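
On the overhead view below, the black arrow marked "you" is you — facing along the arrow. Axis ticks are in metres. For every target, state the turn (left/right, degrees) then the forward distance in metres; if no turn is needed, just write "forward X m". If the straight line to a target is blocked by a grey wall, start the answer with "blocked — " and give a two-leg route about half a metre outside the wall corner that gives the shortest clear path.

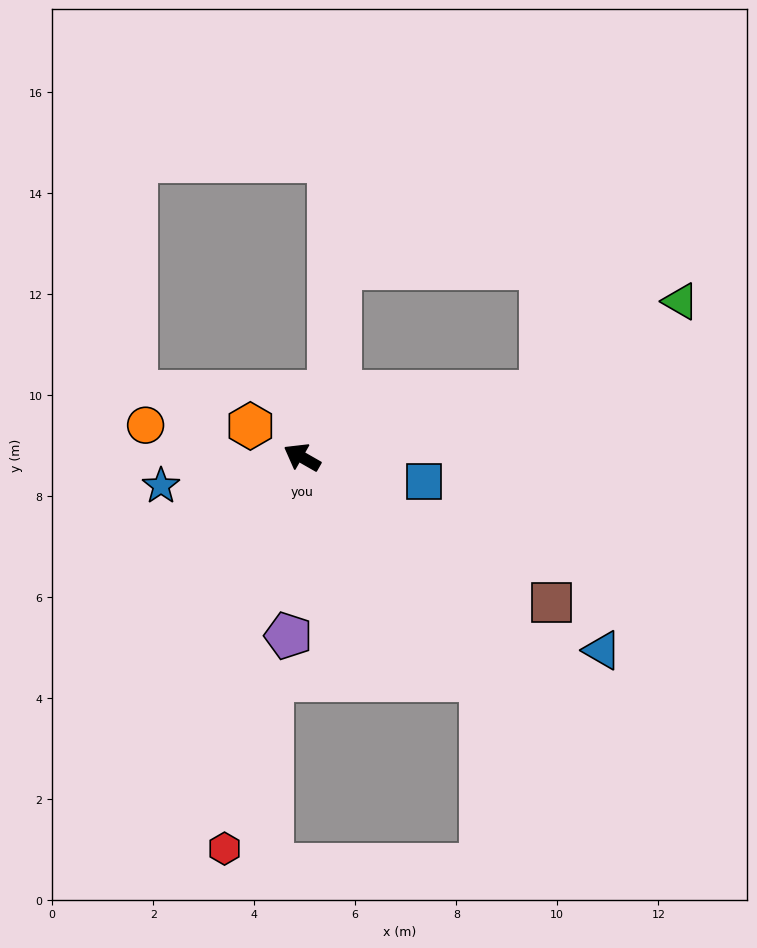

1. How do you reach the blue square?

turn right 161°, forward 2.5 m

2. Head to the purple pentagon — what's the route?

turn left 115°, forward 3.5 m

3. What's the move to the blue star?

turn left 41°, forward 2.8 m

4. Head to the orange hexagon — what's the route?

forward 1.2 m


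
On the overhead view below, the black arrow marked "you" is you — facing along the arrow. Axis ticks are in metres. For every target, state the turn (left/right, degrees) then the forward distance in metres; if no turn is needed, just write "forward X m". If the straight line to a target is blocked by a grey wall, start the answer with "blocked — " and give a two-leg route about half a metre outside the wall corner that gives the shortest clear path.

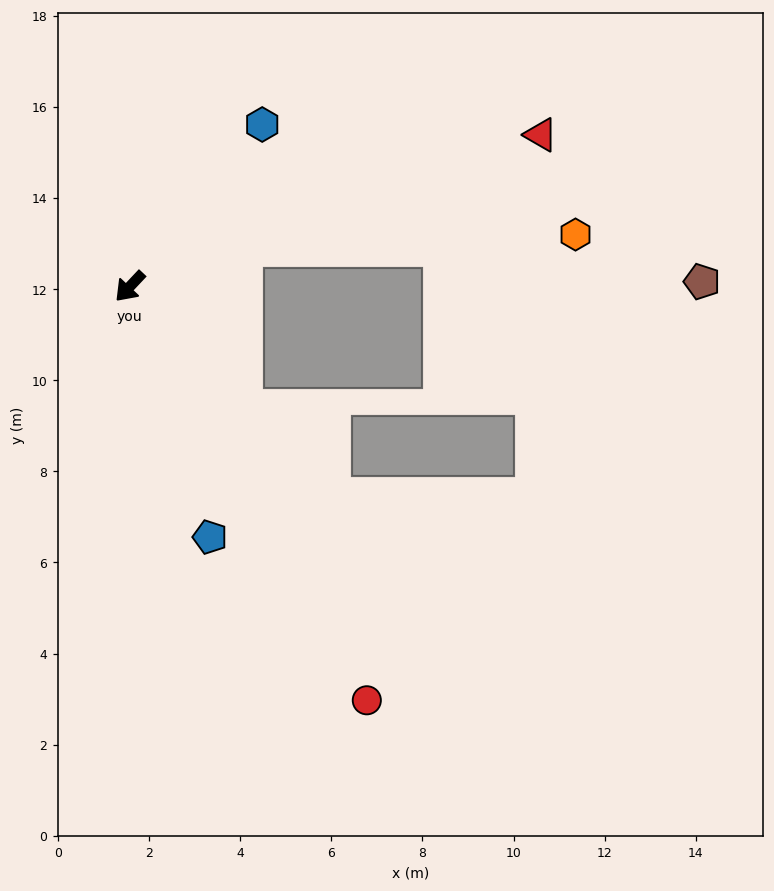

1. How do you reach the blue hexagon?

turn right 176°, forward 4.6 m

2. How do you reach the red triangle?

turn left 154°, forward 9.6 m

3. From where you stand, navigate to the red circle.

turn left 73°, forward 10.5 m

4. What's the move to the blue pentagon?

turn left 61°, forward 5.8 m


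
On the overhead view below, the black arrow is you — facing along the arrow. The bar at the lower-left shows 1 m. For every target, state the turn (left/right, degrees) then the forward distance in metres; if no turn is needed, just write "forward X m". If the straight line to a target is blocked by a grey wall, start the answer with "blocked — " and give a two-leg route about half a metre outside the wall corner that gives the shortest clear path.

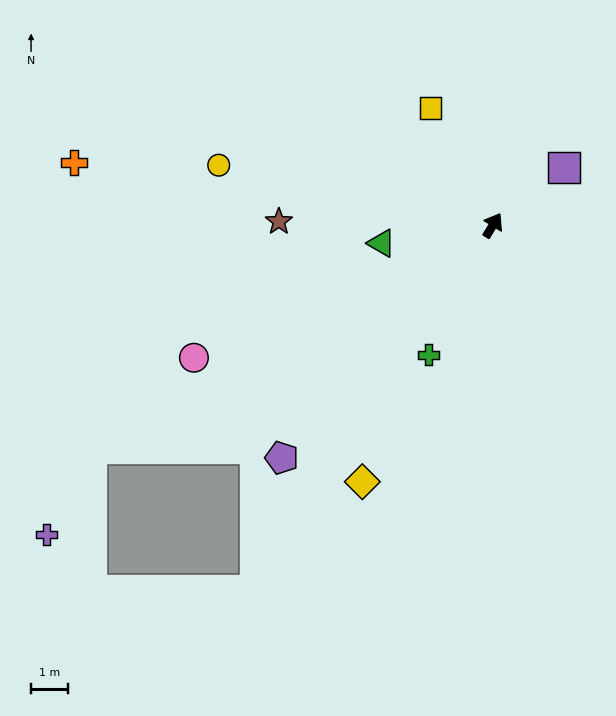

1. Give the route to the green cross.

turn right 175°, forward 3.9 m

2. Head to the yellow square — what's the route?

turn left 59°, forward 3.6 m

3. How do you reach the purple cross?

blocked — turn left 150°, forward 12.4 m, then turn left 34°, forward 2.6 m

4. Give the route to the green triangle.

turn left 131°, forward 3.0 m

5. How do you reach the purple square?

turn right 20°, forward 2.5 m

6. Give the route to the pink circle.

turn left 145°, forward 8.8 m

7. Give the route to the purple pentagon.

turn left 169°, forward 8.5 m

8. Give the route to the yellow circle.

turn left 109°, forward 7.6 m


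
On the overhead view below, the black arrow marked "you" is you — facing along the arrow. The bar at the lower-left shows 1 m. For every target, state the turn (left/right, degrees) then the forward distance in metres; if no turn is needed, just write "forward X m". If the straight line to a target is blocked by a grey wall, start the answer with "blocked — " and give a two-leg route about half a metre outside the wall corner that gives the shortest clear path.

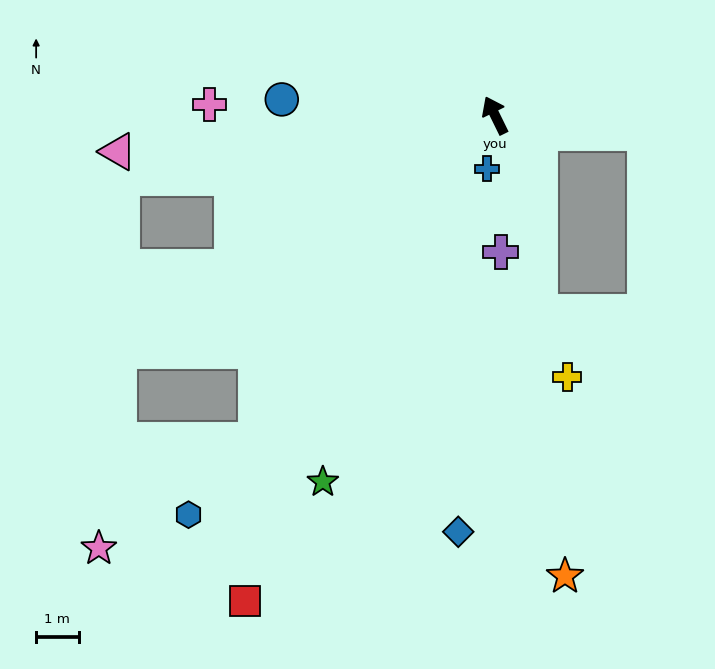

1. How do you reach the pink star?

blocked — turn left 118°, forward 9.5 m, then turn right 20°, forward 4.5 m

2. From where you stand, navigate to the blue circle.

turn left 60°, forward 5.0 m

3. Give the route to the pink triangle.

turn left 69°, forward 8.9 m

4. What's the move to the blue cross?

turn left 145°, forward 1.3 m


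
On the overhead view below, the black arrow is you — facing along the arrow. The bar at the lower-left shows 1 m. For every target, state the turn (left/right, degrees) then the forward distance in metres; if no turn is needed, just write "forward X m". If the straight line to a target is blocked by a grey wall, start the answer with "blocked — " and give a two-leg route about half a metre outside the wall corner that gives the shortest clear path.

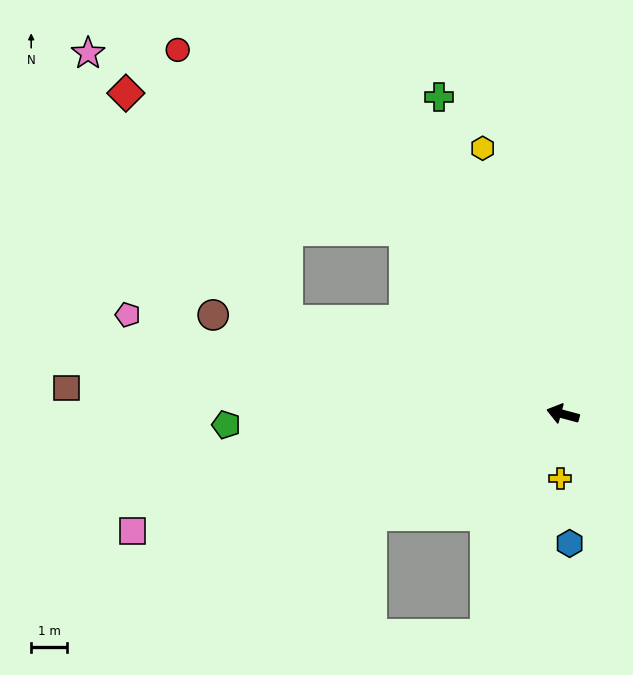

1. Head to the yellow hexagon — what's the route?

turn right 58°, forward 7.7 m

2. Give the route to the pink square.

turn left 30°, forward 12.3 m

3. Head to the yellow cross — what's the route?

turn left 103°, forward 1.8 m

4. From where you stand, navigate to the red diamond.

blocked — turn right 34°, forward 6.7 m, then turn left 23°, forward 8.6 m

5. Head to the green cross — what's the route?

turn right 54°, forward 9.4 m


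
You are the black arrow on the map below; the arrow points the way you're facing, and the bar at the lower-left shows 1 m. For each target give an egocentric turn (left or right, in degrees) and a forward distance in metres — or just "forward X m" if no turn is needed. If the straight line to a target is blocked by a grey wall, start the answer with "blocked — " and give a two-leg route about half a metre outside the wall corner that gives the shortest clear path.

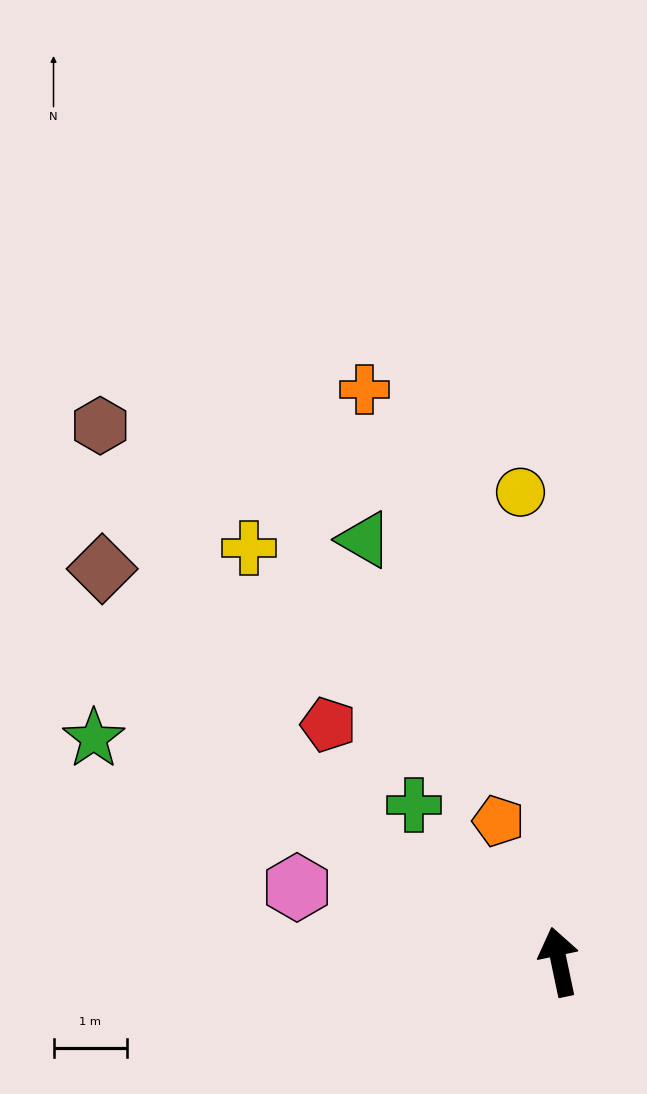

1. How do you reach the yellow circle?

turn right 7°, forward 6.4 m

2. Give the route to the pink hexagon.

turn left 62°, forward 3.7 m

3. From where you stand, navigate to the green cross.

turn left 31°, forward 2.9 m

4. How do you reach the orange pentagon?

turn left 11°, forward 2.1 m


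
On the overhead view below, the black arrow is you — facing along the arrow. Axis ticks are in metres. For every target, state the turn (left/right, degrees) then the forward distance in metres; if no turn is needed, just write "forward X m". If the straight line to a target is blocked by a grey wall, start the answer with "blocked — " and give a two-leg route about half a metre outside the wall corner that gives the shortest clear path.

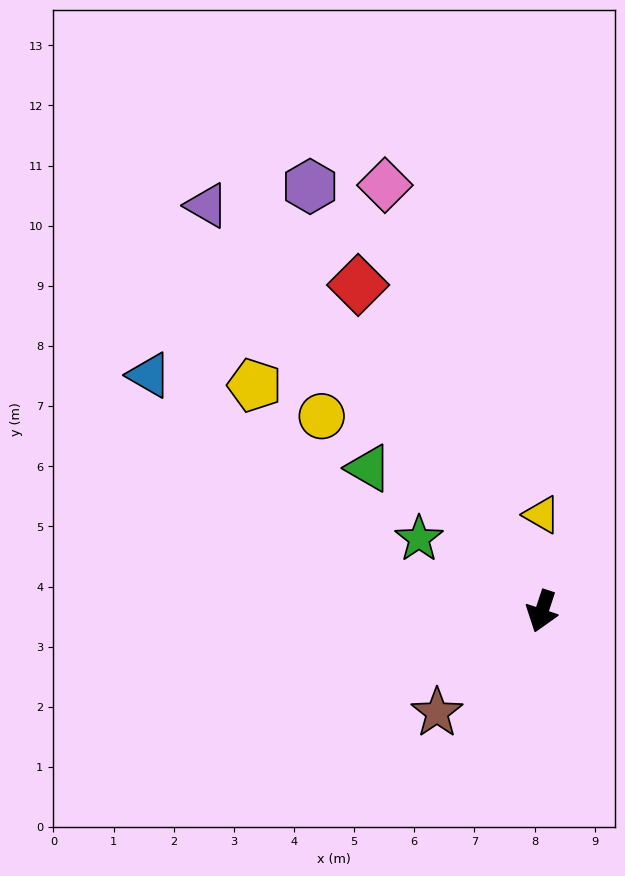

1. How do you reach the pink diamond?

turn right 142°, forward 7.5 m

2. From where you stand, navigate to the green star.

turn right 102°, forward 2.4 m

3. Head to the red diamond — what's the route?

turn right 132°, forward 6.2 m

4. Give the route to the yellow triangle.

turn right 162°, forward 1.6 m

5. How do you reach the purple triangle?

turn right 122°, forward 8.7 m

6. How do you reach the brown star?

turn right 28°, forward 2.4 m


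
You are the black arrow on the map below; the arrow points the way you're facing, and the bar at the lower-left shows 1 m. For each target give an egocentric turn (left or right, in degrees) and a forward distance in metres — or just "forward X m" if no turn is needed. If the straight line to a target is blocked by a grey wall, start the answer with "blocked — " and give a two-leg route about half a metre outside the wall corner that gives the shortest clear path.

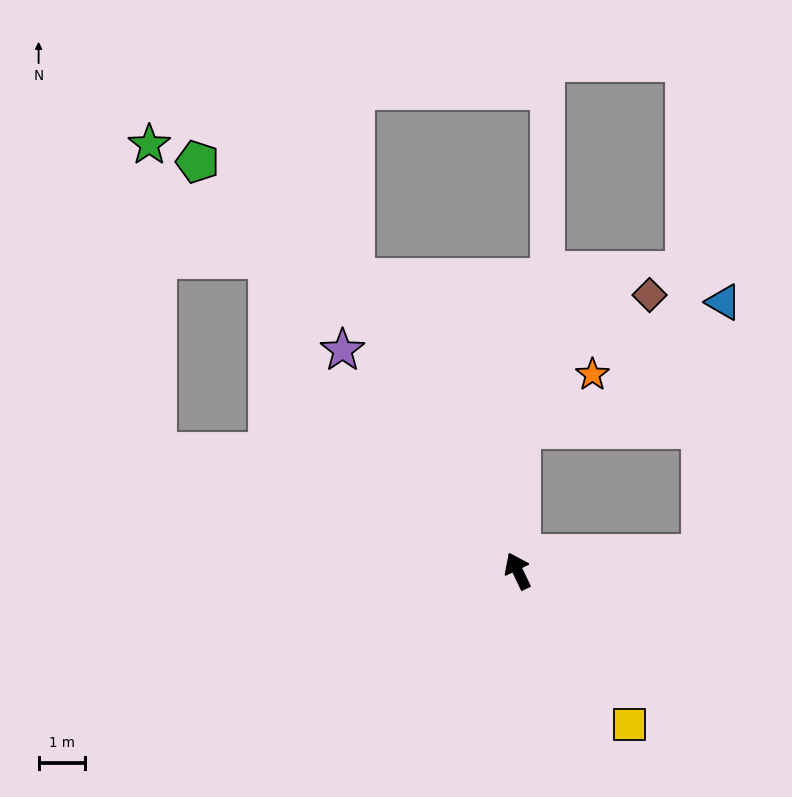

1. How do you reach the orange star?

blocked — turn right 27°, forward 3.1 m, then turn right 51°, forward 1.9 m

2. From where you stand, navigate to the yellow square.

turn right 169°, forward 4.1 m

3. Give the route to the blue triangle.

blocked — turn right 110°, forward 4.0 m, then turn left 79°, forward 5.5 m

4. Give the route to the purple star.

turn left 13°, forward 6.1 m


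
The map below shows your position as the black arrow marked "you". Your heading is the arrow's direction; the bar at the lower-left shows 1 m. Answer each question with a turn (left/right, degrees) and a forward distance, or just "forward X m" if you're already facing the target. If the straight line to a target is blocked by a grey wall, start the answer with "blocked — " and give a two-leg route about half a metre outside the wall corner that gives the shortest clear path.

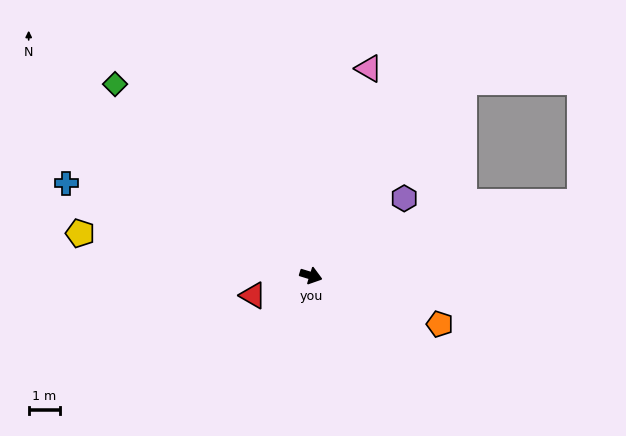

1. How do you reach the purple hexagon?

turn left 57°, forward 3.9 m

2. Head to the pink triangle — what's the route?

turn left 92°, forward 7.0 m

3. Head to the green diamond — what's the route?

turn left 153°, forward 8.9 m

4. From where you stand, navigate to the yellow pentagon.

turn right 173°, forward 7.6 m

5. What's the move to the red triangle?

turn right 144°, forward 2.0 m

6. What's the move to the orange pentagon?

turn right 3°, forward 4.5 m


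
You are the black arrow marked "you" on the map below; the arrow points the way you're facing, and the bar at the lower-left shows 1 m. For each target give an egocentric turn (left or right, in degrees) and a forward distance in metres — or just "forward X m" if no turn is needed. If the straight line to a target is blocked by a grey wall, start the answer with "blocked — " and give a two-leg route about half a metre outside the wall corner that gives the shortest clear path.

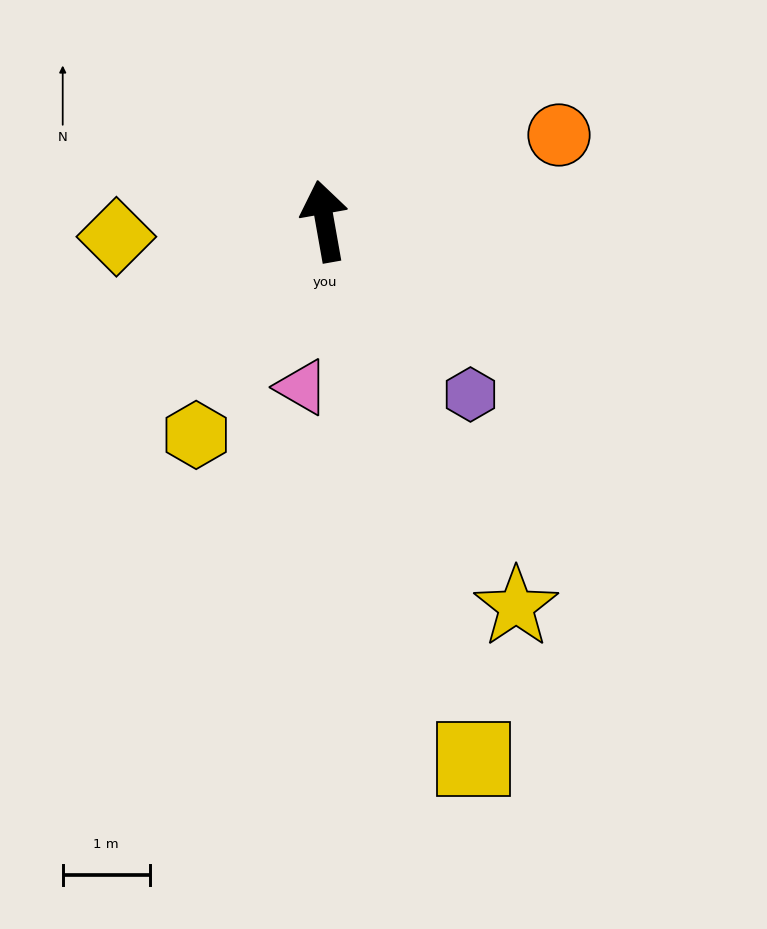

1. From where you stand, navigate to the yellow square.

turn right 175°, forward 6.4 m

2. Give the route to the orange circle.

turn right 80°, forward 2.9 m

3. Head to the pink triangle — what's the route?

turn left 162°, forward 1.9 m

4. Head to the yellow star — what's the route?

turn right 164°, forward 5.0 m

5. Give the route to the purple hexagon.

turn right 150°, forward 2.6 m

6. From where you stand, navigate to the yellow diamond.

turn left 84°, forward 2.4 m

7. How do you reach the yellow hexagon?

turn left 139°, forward 2.9 m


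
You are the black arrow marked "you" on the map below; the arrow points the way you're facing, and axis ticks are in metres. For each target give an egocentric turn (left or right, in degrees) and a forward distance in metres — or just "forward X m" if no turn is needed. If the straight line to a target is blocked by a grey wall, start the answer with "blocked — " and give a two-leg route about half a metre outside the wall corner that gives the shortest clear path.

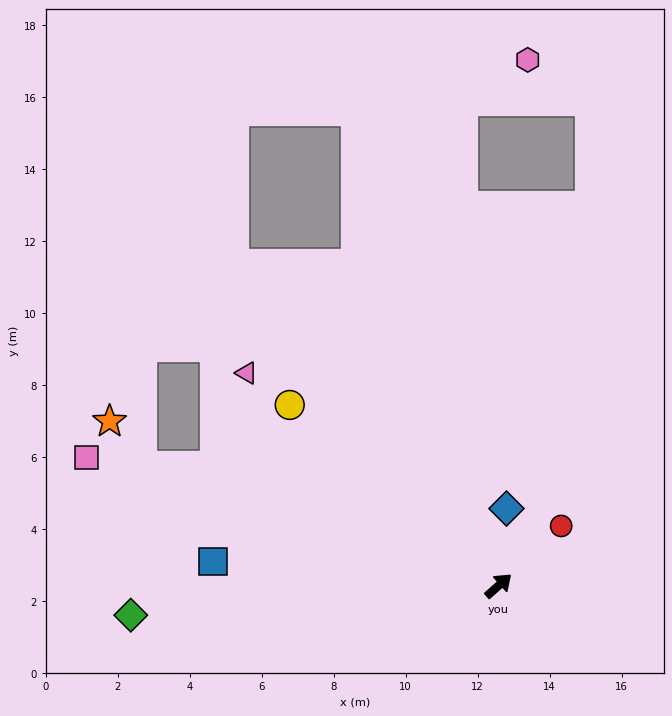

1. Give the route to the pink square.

turn left 121°, forward 12.0 m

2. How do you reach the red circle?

forward 2.4 m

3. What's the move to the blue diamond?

turn left 42°, forward 2.2 m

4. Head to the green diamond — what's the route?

turn left 143°, forward 10.3 m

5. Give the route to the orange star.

blocked — turn left 120°, forward 10.4 m, then turn right 36°, forward 1.5 m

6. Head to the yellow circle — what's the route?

turn left 97°, forward 7.7 m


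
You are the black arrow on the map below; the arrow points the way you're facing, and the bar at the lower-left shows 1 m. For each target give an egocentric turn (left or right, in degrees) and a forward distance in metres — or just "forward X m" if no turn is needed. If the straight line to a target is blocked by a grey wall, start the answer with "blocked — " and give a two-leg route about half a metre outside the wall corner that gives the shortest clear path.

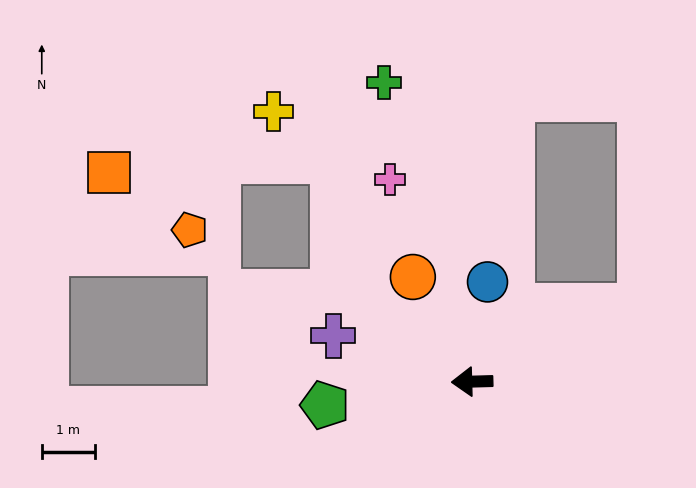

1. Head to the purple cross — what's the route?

turn right 20°, forward 2.8 m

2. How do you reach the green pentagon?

turn left 8°, forward 2.8 m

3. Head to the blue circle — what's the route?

turn right 100°, forward 1.9 m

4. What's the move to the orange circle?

turn right 62°, forward 2.3 m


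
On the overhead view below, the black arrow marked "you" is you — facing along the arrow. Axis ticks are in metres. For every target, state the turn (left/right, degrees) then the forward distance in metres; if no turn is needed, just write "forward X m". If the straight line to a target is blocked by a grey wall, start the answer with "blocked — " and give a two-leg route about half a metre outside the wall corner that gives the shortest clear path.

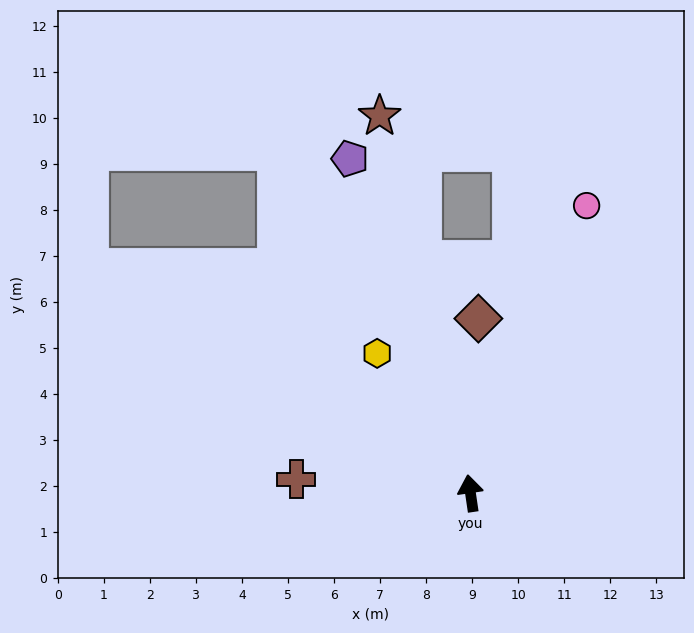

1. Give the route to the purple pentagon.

turn left 11°, forward 7.7 m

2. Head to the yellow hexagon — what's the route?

turn left 25°, forward 3.7 m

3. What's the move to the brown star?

turn left 5°, forward 8.4 m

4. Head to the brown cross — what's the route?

turn left 77°, forward 3.8 m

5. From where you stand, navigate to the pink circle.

turn right 30°, forward 6.7 m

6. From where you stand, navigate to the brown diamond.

turn right 11°, forward 3.8 m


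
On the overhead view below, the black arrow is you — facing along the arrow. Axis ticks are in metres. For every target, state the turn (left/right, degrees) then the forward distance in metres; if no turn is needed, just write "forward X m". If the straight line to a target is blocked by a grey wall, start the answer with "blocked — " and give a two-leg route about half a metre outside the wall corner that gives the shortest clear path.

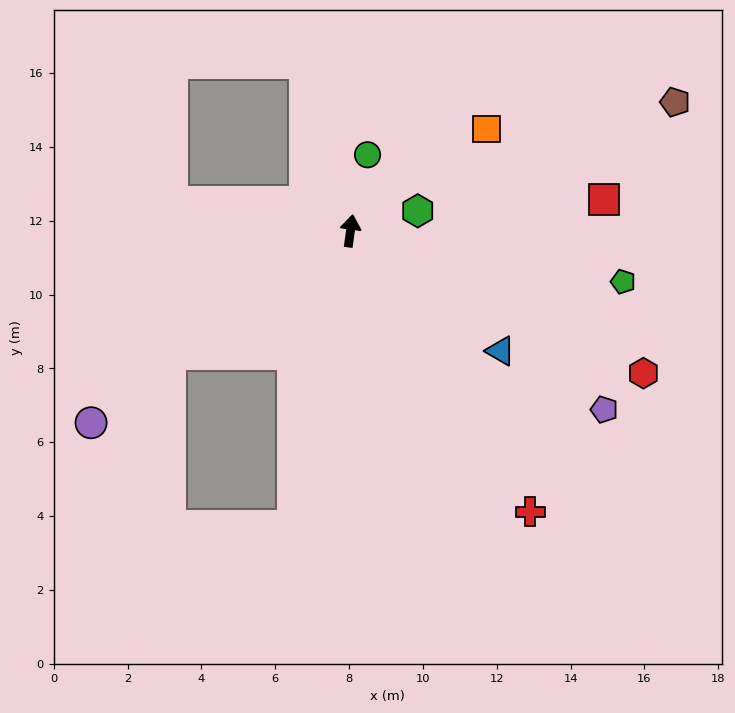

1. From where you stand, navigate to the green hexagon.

turn right 66°, forward 1.9 m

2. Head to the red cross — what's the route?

turn right 140°, forward 9.0 m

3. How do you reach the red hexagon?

turn right 108°, forward 8.8 m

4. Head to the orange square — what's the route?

turn right 45°, forward 4.6 m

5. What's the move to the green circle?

turn right 5°, forward 2.1 m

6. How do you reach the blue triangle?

turn right 121°, forward 5.2 m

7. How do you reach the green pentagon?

turn right 93°, forward 7.5 m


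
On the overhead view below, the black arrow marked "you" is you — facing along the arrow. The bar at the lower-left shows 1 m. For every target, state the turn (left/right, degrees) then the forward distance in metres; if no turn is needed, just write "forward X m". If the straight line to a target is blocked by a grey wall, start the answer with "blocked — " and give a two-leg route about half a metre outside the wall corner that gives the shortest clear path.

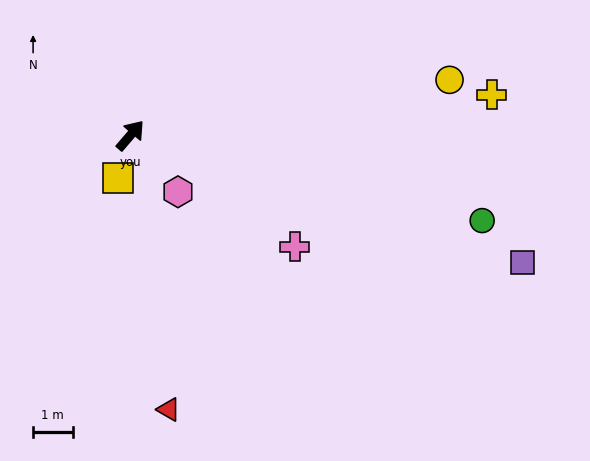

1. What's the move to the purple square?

turn right 67°, forward 10.4 m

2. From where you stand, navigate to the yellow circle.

turn right 40°, forward 8.2 m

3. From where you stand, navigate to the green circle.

turn right 63°, forward 9.1 m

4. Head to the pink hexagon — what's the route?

turn right 99°, forward 1.9 m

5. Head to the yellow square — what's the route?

turn right 156°, forward 1.1 m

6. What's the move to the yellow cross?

turn right 43°, forward 9.2 m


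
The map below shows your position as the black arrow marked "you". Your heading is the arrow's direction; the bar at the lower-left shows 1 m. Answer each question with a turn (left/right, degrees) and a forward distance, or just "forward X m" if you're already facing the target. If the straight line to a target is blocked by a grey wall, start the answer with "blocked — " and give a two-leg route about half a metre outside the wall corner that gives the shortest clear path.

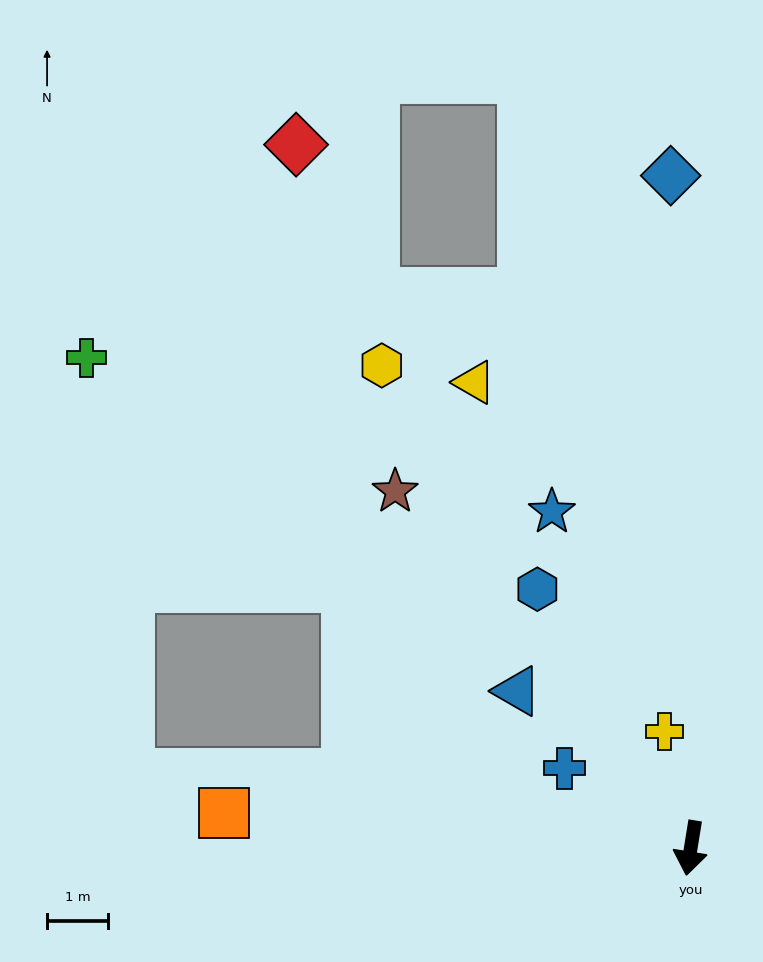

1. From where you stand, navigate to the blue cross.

turn right 113°, forward 2.5 m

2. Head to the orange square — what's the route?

turn right 85°, forward 7.7 m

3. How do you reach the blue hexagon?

turn right 140°, forward 4.9 m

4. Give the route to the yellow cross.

turn right 158°, forward 2.0 m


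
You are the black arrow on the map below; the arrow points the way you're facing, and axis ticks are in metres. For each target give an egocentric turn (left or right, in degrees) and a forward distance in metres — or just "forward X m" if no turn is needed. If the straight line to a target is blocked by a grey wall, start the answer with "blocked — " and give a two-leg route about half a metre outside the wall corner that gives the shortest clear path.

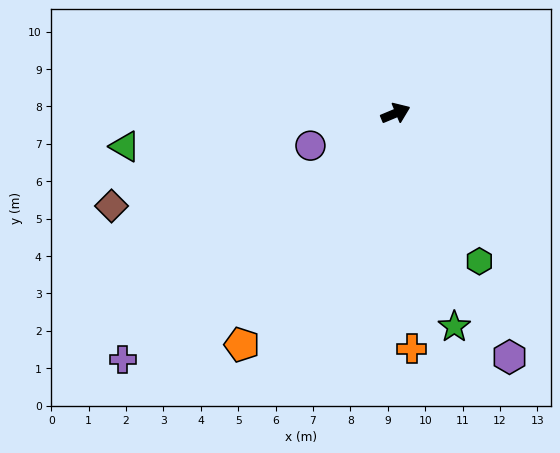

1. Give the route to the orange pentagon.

turn right 146°, forward 7.4 m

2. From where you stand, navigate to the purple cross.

turn right 161°, forward 9.8 m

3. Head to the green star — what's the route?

turn right 97°, forward 5.9 m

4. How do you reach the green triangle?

turn left 164°, forward 7.3 m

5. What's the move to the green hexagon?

turn right 83°, forward 4.5 m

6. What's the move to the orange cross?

turn right 109°, forward 6.3 m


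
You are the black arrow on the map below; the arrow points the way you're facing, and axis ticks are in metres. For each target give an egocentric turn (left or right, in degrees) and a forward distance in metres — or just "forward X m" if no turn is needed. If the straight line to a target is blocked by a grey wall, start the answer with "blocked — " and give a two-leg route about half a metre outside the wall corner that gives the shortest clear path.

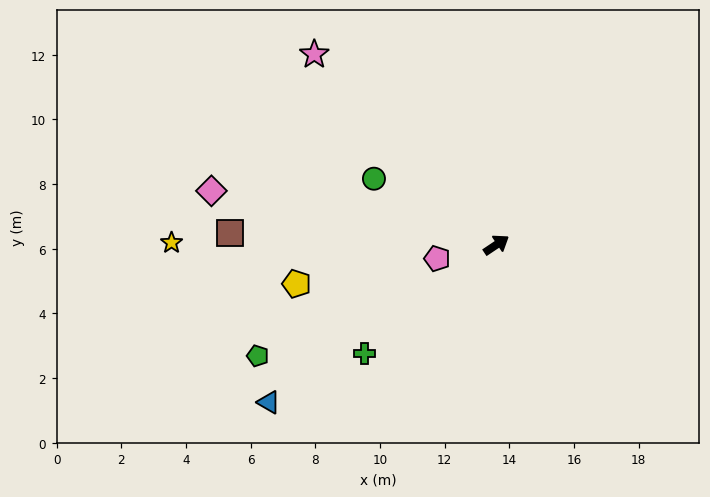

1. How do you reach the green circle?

turn left 118°, forward 4.3 m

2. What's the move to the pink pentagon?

turn left 159°, forward 1.9 m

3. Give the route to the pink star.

turn left 100°, forward 8.1 m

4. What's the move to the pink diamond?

turn left 135°, forward 9.0 m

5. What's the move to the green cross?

turn right 174°, forward 5.3 m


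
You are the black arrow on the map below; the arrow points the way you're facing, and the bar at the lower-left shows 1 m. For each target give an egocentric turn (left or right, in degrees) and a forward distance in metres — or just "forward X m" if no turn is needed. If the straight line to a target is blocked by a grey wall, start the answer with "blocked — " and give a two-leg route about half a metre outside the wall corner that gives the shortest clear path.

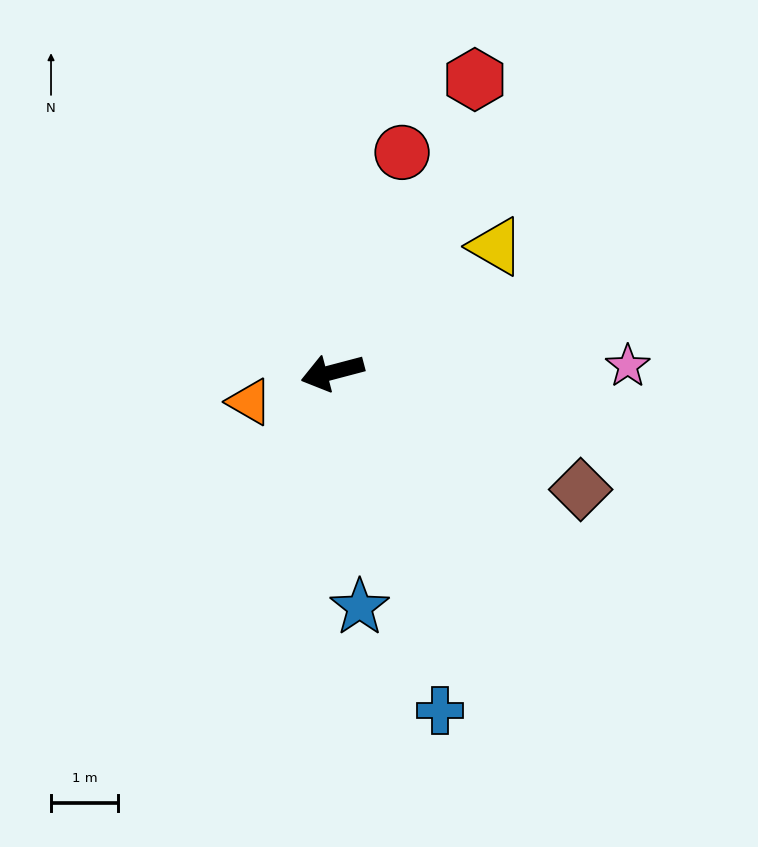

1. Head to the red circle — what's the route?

turn right 122°, forward 3.4 m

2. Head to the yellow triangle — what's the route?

turn right 157°, forward 3.1 m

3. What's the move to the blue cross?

turn left 93°, forward 5.3 m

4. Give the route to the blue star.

turn left 82°, forward 3.5 m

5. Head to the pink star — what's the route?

turn left 166°, forward 4.4 m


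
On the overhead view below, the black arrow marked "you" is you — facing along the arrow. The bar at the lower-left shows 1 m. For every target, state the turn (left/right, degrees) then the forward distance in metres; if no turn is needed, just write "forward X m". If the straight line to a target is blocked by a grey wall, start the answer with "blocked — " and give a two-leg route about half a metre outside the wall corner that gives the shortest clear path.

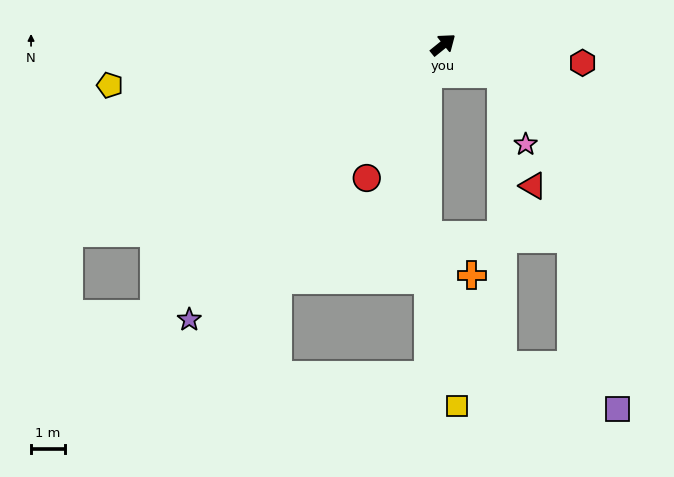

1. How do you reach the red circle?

turn right 159°, forward 4.5 m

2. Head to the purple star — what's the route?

turn right 172°, forward 10.9 m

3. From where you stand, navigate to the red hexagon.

turn right 46°, forward 4.1 m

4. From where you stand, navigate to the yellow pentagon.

turn left 148°, forward 9.8 m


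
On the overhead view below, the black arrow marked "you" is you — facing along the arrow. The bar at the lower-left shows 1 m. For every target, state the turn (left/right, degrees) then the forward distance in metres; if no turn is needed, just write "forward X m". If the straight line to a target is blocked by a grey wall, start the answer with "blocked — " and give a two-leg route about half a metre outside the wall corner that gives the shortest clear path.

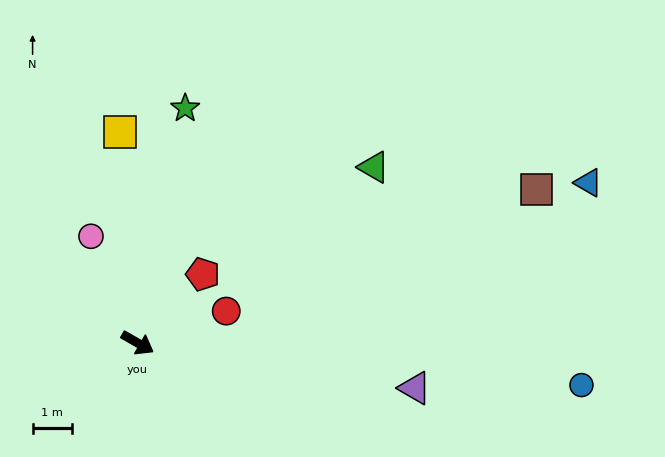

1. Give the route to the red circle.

turn left 50°, forward 2.4 m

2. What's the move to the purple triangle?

turn left 21°, forward 7.2 m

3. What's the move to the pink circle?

turn left 143°, forward 3.0 m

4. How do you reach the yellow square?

turn left 125°, forward 5.4 m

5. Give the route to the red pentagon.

turn left 76°, forward 2.4 m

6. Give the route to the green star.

turn left 108°, forward 6.1 m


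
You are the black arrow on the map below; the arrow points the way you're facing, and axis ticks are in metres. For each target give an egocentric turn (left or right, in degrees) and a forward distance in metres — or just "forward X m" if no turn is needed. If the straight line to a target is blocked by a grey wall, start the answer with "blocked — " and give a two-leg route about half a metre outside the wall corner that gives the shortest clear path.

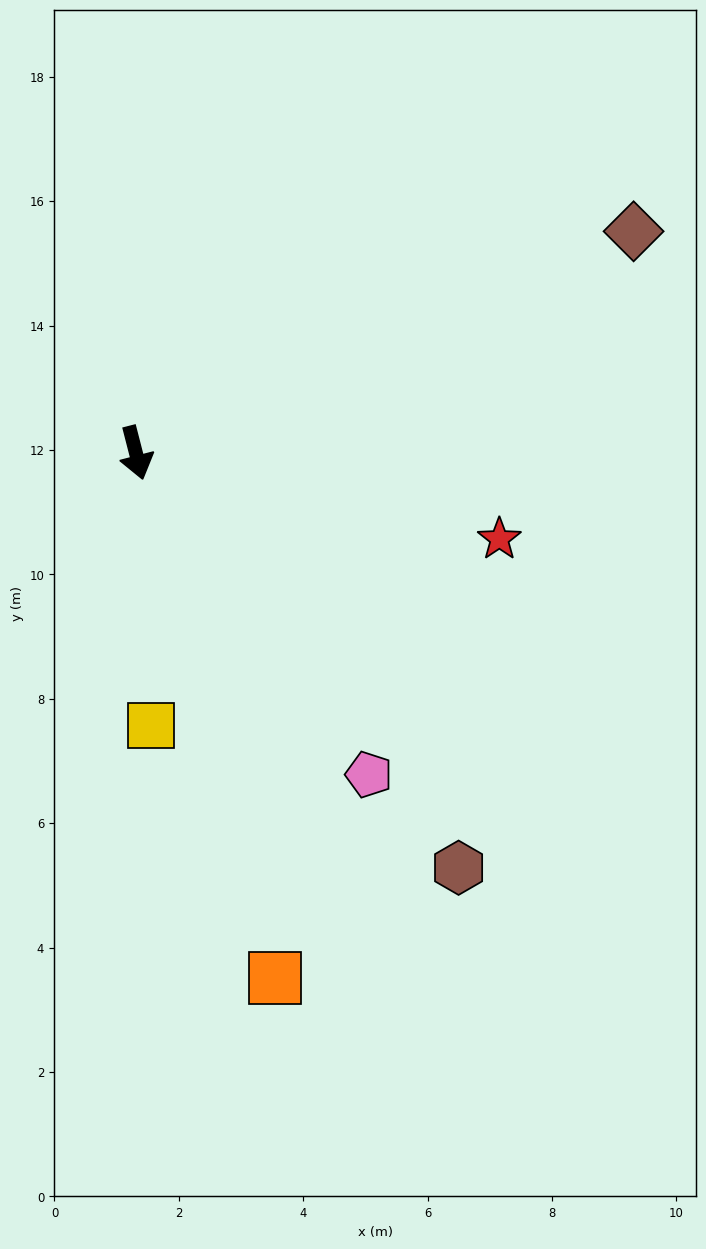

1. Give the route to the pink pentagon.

turn left 22°, forward 6.4 m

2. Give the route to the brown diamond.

turn left 100°, forward 8.8 m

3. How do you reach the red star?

turn left 62°, forward 6.0 m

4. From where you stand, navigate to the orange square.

forward 8.7 m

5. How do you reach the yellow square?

turn right 11°, forward 4.4 m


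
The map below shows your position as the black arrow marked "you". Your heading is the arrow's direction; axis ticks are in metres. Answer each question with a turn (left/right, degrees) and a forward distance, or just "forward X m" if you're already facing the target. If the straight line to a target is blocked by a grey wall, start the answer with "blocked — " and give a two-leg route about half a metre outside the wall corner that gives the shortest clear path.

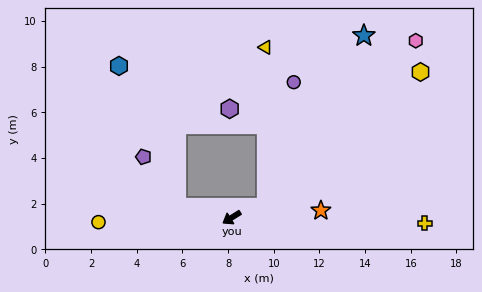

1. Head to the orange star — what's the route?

turn left 153°, forward 3.9 m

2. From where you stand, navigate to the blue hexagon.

blocked — turn right 43°, forward 2.5 m, then turn right 57°, forward 6.7 m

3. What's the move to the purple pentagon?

blocked — turn right 43°, forward 2.5 m, then turn right 46°, forward 2.6 m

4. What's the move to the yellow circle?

turn right 30°, forward 5.8 m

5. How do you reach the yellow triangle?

blocked — turn left 165°, forward 1.6 m, then turn left 73°, forward 7.0 m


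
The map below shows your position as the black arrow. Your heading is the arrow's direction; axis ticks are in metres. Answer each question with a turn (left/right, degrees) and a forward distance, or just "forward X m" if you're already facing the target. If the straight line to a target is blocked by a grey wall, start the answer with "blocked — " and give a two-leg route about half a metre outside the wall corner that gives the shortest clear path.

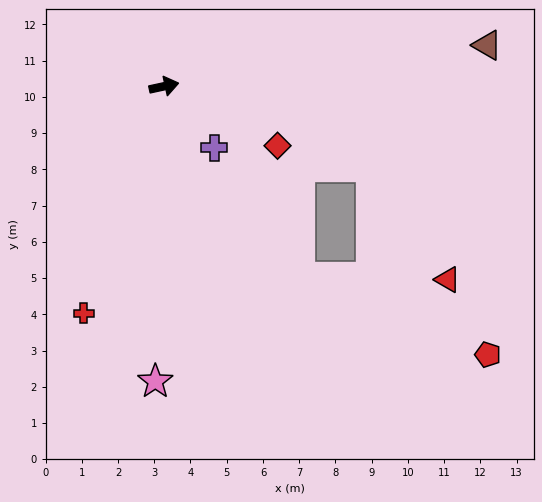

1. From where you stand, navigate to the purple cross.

turn right 63°, forward 2.2 m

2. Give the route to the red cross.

turn right 122°, forward 6.6 m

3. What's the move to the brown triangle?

turn right 5°, forward 9.0 m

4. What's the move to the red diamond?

turn right 40°, forward 3.5 m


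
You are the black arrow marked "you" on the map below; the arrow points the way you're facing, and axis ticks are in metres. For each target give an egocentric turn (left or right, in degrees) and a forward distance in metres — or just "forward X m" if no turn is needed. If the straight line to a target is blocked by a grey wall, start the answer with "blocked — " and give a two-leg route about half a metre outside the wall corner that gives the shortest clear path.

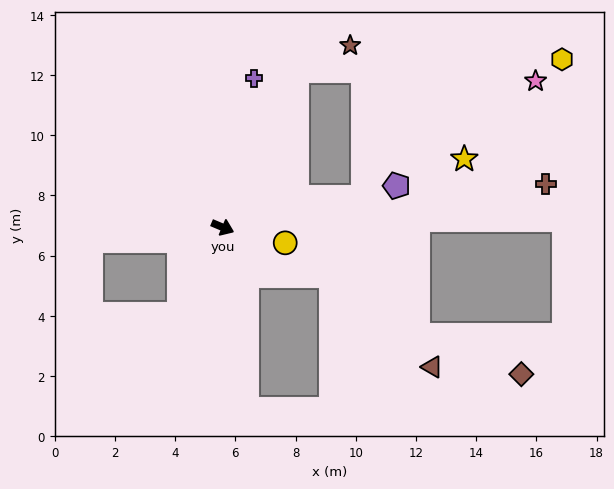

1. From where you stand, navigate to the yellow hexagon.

blocked — turn left 88°, forward 5.7 m, then turn right 63°, forward 8.8 m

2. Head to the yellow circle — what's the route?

turn left 9°, forward 2.1 m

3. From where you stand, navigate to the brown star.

blocked — turn left 88°, forward 5.7 m, then turn right 40°, forward 2.0 m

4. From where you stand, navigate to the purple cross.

turn left 101°, forward 5.1 m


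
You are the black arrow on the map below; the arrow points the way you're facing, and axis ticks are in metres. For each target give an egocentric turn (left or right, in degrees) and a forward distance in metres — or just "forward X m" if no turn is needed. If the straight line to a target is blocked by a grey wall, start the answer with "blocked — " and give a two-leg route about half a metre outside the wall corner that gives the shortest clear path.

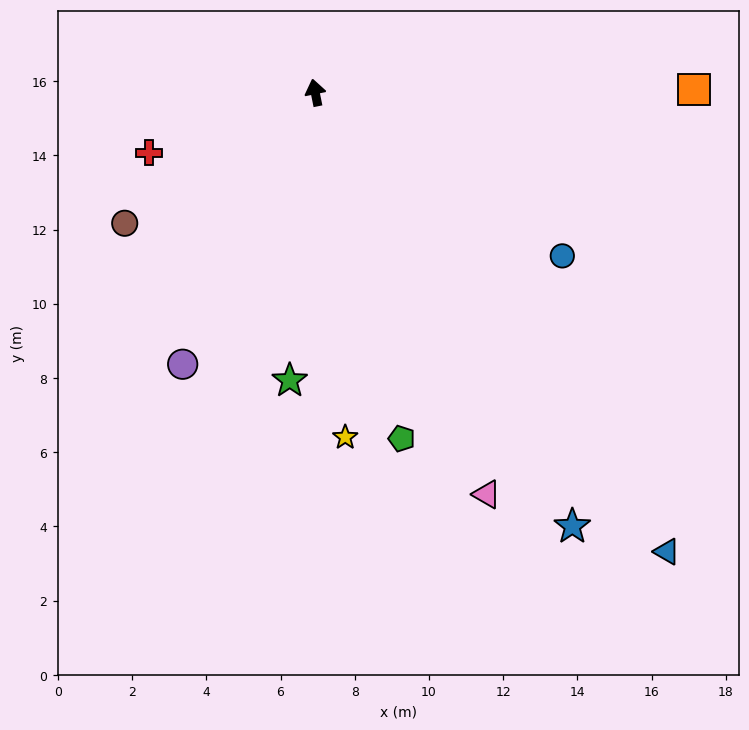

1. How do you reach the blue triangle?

turn right 154°, forward 15.6 m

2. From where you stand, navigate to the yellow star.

turn left 174°, forward 9.3 m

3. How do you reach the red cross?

turn left 99°, forward 4.8 m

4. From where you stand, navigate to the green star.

turn left 164°, forward 7.8 m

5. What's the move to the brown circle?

turn left 113°, forward 6.2 m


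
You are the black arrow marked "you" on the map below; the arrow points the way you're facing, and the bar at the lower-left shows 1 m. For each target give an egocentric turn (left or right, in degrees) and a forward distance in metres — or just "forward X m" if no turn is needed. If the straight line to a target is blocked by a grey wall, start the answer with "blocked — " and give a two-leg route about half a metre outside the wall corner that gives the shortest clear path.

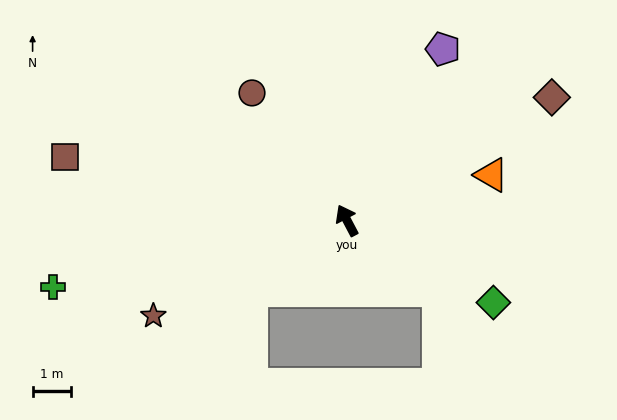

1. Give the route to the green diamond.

turn right 147°, forward 4.4 m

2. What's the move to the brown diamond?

turn right 87°, forward 6.3 m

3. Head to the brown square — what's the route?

turn left 49°, forward 7.6 m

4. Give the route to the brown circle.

turn left 9°, forward 4.2 m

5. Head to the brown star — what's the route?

turn left 88°, forward 5.7 m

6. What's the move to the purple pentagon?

turn right 57°, forward 5.1 m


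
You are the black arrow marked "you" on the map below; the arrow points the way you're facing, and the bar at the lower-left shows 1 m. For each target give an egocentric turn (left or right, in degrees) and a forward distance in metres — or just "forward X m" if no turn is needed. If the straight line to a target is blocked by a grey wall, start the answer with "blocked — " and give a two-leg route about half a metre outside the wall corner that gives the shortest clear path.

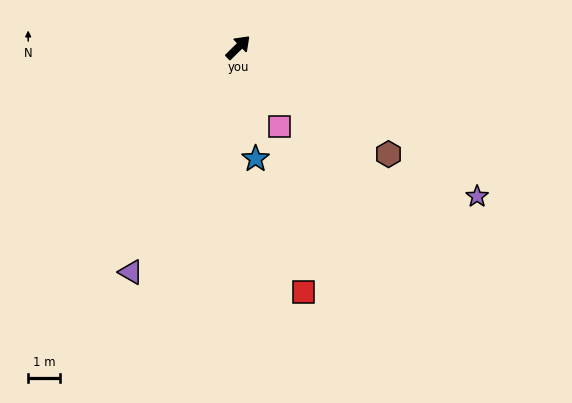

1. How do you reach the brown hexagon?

turn right 80°, forward 5.9 m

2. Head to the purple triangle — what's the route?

turn right 160°, forward 7.9 m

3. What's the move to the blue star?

turn right 126°, forward 3.6 m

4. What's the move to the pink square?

turn right 107°, forward 2.8 m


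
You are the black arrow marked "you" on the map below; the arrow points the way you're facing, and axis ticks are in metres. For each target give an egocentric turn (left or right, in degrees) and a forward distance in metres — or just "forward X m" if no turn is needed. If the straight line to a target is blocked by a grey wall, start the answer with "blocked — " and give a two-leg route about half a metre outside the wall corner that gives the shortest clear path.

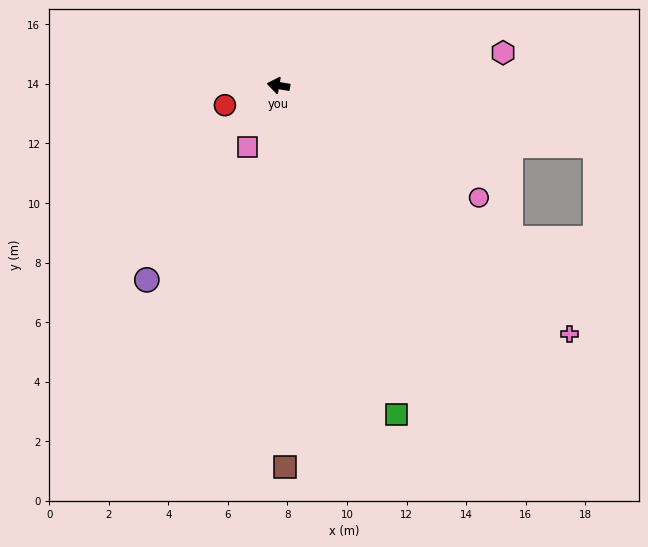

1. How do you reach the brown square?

turn left 101°, forward 12.8 m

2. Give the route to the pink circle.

turn left 160°, forward 7.7 m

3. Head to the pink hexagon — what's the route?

turn right 162°, forward 7.6 m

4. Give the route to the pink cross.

turn left 149°, forward 12.8 m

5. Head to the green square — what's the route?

turn left 119°, forward 11.7 m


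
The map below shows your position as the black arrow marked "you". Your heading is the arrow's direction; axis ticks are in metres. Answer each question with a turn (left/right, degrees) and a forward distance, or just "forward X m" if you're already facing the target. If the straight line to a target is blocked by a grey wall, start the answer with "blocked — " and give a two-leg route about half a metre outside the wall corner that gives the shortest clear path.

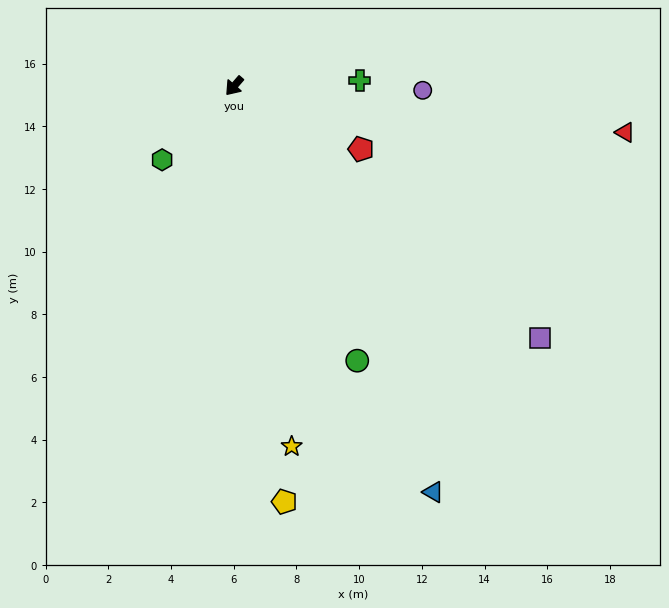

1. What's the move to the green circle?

turn left 65°, forward 9.6 m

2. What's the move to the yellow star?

turn left 50°, forward 11.6 m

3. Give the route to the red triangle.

turn left 124°, forward 12.6 m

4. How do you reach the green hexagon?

turn right 3°, forward 3.3 m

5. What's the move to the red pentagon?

turn left 104°, forward 4.5 m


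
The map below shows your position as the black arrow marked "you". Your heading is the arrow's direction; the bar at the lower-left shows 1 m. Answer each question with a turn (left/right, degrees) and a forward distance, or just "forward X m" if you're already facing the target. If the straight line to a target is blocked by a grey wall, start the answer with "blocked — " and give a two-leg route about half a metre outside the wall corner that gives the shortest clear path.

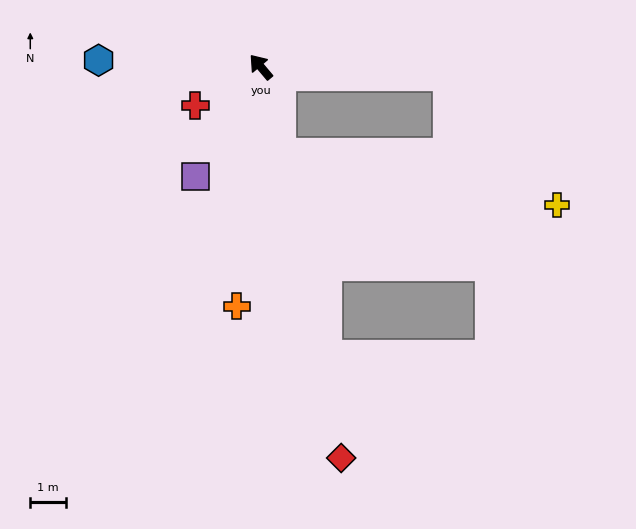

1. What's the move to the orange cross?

turn left 134°, forward 6.8 m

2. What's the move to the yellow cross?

blocked — turn right 133°, forward 5.3 m, then turn right 47°, forward 4.8 m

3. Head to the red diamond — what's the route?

turn left 152°, forward 11.3 m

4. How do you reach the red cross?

turn left 81°, forward 2.2 m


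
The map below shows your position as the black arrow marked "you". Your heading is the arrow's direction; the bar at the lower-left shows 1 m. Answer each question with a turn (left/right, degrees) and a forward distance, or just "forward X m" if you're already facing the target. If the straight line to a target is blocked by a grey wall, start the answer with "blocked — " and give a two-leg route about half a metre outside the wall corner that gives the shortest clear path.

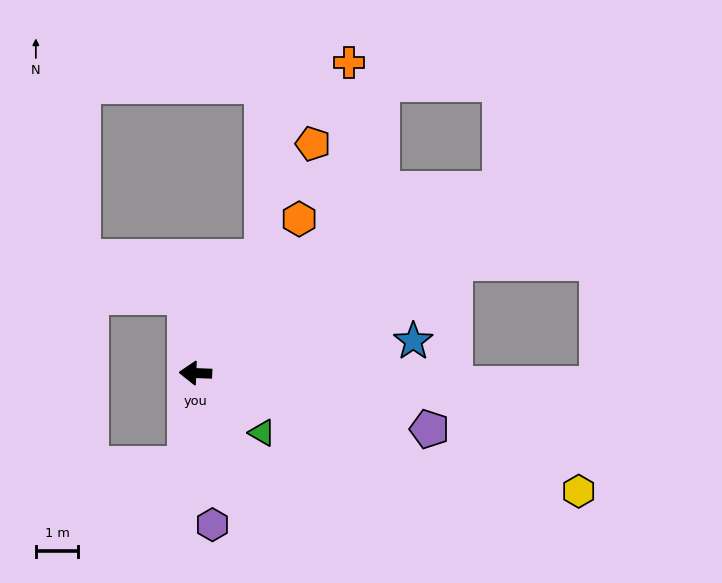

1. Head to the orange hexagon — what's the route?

turn right 122°, forward 4.4 m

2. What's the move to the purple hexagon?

turn left 99°, forward 3.6 m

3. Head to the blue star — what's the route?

turn right 169°, forward 5.2 m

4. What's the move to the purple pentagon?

turn left 169°, forward 5.7 m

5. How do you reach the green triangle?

turn left 140°, forward 2.1 m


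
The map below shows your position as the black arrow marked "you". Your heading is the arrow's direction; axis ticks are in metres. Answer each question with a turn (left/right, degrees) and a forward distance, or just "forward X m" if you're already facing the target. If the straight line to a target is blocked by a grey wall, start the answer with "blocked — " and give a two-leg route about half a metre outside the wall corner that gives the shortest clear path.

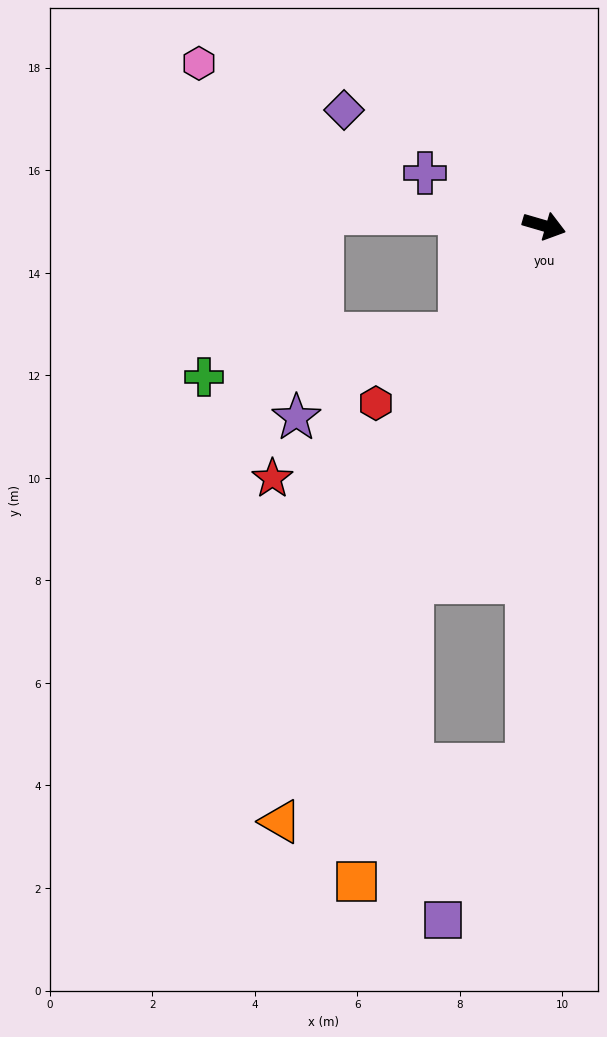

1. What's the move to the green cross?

blocked — turn right 112°, forward 2.7 m, then turn right 42°, forward 5.1 m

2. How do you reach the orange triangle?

turn right 98°, forward 12.7 m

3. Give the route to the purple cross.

turn left 172°, forward 2.5 m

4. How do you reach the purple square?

blocked — turn right 76°, forward 10.5 m, then turn right 26°, forward 3.4 m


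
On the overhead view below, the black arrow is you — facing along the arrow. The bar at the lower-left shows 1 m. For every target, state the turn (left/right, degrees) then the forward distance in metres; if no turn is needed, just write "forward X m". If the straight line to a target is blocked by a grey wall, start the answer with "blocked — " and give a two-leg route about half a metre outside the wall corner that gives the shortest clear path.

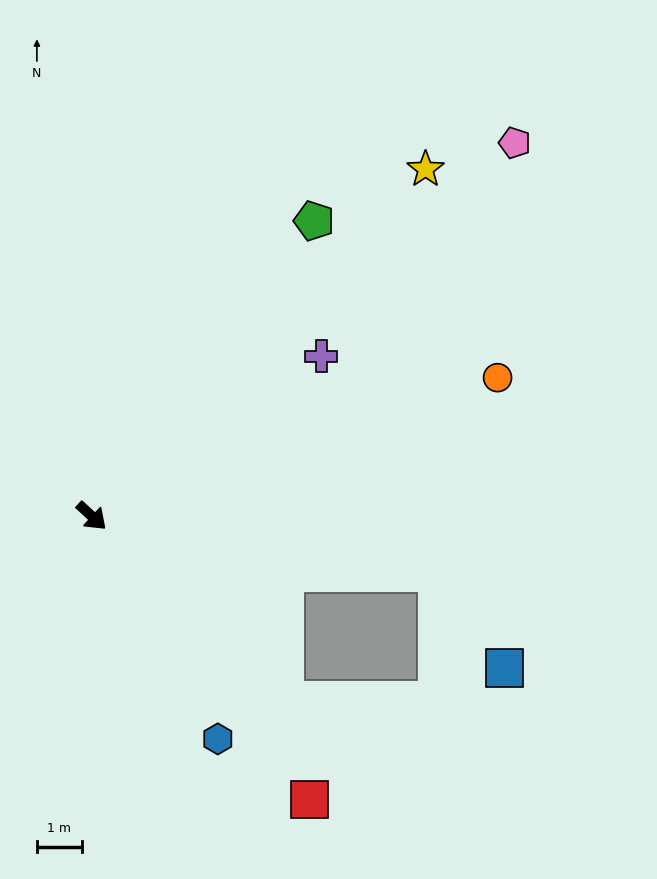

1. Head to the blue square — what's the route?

blocked — turn left 33°, forward 7.8 m, then turn right 45°, forward 2.6 m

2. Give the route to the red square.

turn right 10°, forward 8.0 m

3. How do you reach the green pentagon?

turn left 96°, forward 8.3 m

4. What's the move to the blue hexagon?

turn right 18°, forward 5.7 m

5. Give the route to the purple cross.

turn left 78°, forward 6.3 m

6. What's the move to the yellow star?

turn left 89°, forward 10.8 m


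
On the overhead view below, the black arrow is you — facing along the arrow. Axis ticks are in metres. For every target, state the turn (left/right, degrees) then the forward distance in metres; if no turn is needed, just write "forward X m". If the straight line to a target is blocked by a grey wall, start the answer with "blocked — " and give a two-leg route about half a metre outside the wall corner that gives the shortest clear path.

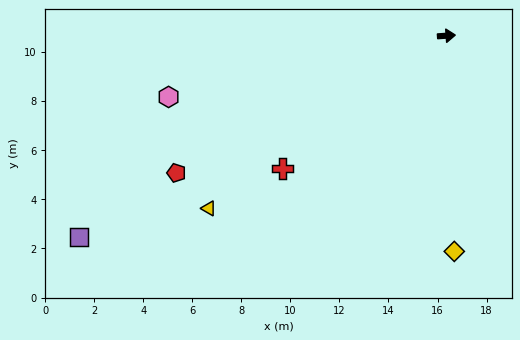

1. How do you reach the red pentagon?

turn right 157°, forward 12.3 m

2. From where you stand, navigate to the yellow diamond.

turn right 92°, forward 8.8 m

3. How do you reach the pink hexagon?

turn right 172°, forward 11.6 m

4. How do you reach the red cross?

turn right 145°, forward 8.6 m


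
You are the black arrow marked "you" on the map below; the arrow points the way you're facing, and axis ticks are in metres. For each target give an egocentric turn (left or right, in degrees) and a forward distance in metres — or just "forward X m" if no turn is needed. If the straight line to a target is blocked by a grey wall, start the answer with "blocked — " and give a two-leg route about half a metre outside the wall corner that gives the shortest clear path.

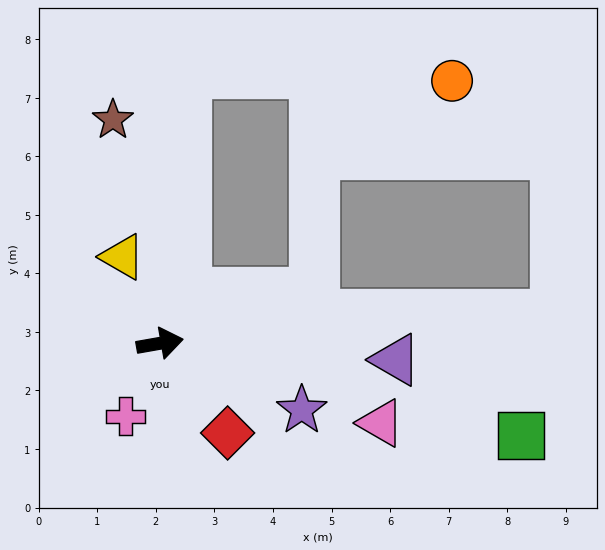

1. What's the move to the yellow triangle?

turn left 103°, forward 1.6 m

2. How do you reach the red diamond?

turn right 63°, forward 1.9 m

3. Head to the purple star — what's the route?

turn right 35°, forward 2.7 m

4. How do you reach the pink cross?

turn right 125°, forward 1.4 m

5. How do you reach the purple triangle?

turn right 14°, forward 4.0 m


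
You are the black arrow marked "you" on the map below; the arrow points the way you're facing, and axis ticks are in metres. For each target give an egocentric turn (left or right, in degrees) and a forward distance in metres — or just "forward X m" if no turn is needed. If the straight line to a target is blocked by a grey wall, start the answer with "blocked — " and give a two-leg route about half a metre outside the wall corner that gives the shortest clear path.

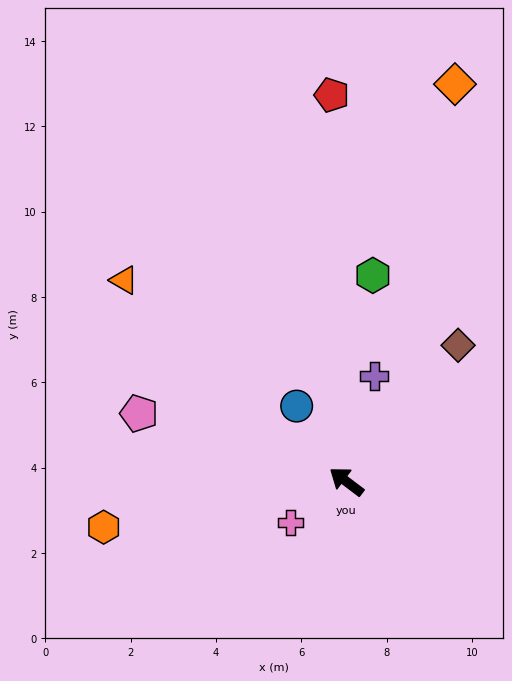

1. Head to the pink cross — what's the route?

turn left 73°, forward 1.6 m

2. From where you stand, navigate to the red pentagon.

turn right 51°, forward 9.1 m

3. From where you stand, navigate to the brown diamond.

turn right 92°, forward 4.1 m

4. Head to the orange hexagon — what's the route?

turn left 48°, forward 5.8 m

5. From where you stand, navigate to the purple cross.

turn right 68°, forward 2.6 m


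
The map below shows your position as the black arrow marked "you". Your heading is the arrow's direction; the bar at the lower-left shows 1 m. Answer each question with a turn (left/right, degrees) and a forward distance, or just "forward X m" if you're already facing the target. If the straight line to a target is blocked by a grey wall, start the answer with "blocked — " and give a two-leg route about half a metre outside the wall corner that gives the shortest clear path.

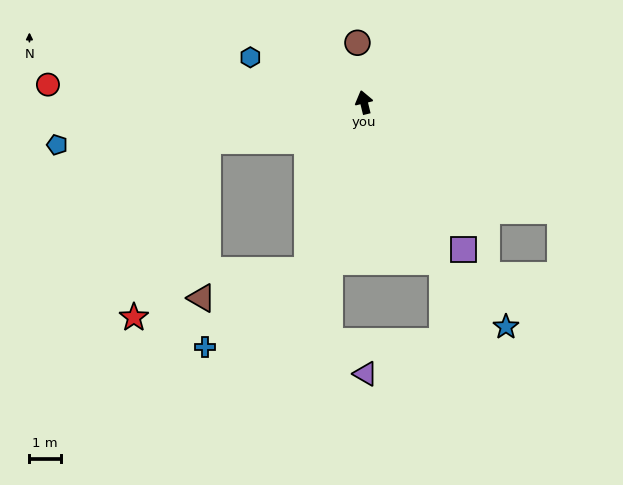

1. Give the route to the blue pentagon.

turn left 84°, forward 9.9 m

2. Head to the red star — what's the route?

blocked — turn left 90°, forward 5.1 m, then turn left 54°, forward 6.1 m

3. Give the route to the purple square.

turn right 160°, forward 5.7 m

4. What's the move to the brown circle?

turn right 7°, forward 1.9 m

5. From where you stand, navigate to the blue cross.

blocked — turn left 148°, forward 5.7 m, then turn right 35°, forward 4.1 m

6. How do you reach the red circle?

turn left 73°, forward 10.1 m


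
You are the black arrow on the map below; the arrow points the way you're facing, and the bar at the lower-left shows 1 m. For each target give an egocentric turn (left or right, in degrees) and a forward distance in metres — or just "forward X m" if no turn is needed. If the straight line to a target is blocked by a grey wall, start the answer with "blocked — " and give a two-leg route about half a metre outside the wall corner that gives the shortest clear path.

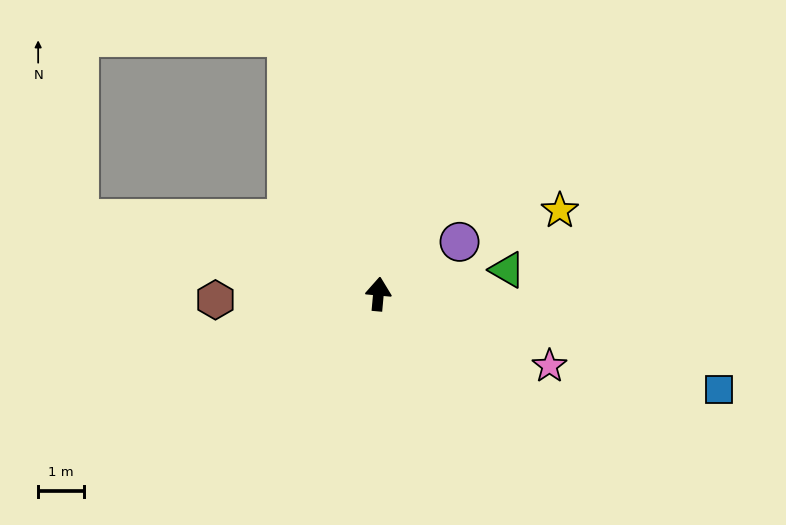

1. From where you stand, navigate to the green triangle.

turn right 74°, forward 2.9 m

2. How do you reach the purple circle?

turn right 52°, forward 2.1 m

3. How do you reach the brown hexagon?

turn left 97°, forward 3.6 m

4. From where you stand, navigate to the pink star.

turn right 108°, forward 4.0 m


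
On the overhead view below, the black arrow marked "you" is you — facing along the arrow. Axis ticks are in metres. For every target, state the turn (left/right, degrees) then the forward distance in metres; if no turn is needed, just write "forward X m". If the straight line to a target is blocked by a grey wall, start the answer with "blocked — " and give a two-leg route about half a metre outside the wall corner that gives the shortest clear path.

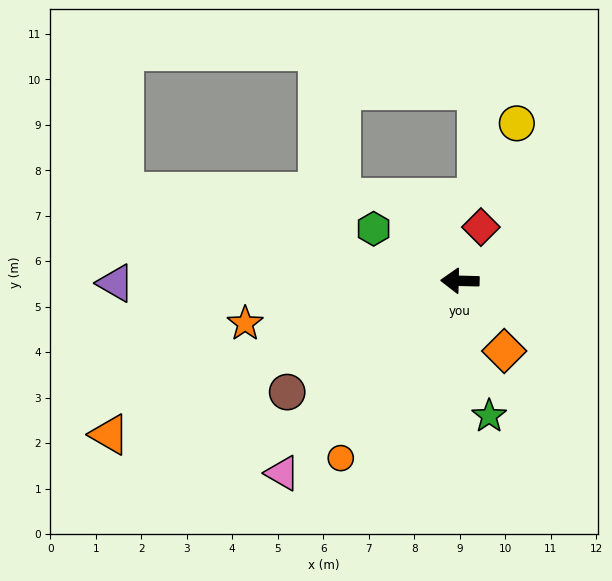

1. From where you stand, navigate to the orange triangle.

turn left 25°, forward 8.4 m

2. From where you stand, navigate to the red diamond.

turn right 110°, forward 1.3 m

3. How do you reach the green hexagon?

turn right 30°, forward 2.2 m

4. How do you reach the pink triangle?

turn left 49°, forward 5.8 m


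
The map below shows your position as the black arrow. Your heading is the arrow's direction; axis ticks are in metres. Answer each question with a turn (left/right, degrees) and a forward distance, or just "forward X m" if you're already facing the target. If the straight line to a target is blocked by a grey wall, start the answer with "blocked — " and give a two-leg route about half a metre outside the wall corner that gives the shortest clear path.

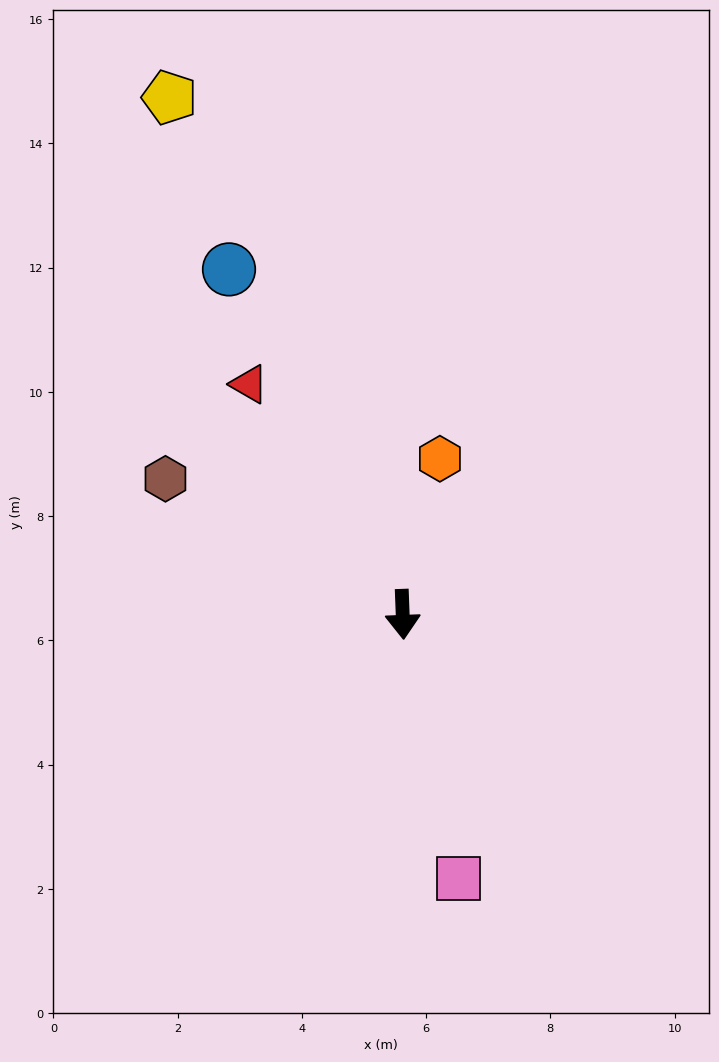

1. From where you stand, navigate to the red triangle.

turn right 148°, forward 4.5 m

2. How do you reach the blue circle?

turn right 155°, forward 6.2 m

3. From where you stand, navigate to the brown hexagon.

turn right 122°, forward 4.4 m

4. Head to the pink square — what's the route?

turn left 10°, forward 4.3 m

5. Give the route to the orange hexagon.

turn left 164°, forward 2.6 m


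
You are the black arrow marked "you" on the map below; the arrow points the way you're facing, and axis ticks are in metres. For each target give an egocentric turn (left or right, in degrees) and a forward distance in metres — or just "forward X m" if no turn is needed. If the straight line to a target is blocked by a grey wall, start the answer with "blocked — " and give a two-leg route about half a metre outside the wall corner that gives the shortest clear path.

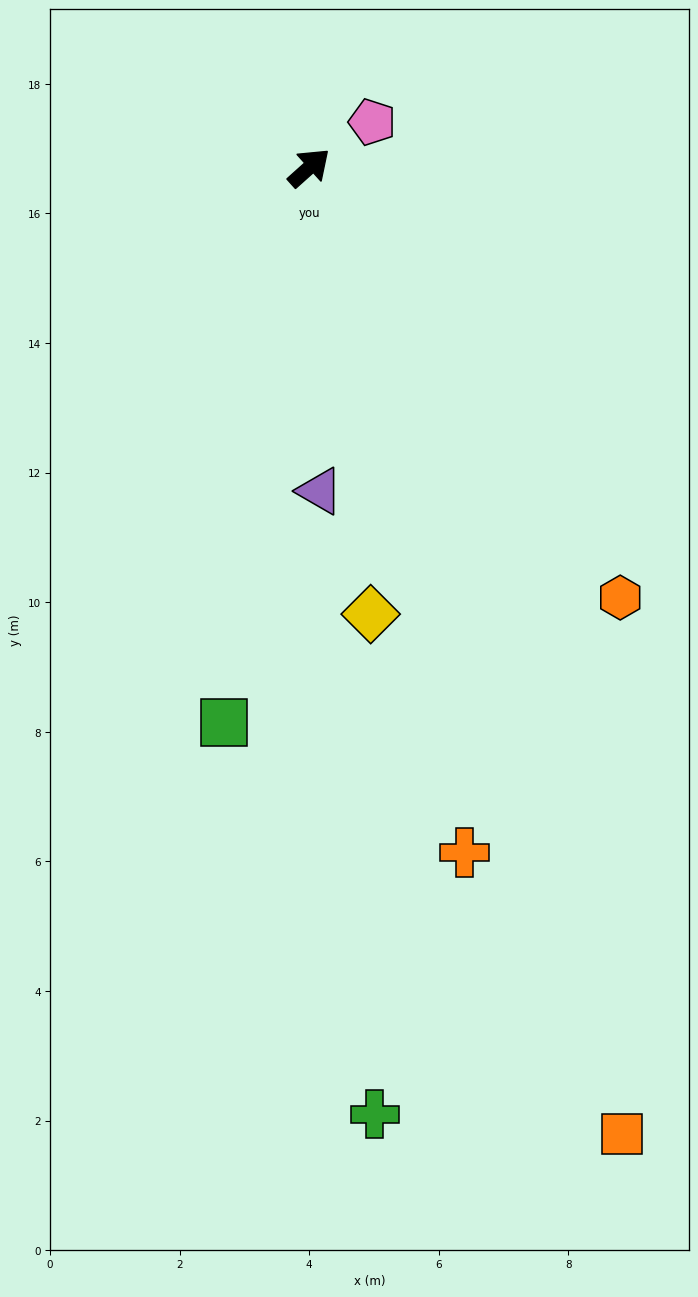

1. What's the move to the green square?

turn right 141°, forward 8.7 m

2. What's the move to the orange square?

turn right 114°, forward 15.7 m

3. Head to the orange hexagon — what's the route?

turn right 96°, forward 8.2 m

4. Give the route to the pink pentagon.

turn right 6°, forward 1.2 m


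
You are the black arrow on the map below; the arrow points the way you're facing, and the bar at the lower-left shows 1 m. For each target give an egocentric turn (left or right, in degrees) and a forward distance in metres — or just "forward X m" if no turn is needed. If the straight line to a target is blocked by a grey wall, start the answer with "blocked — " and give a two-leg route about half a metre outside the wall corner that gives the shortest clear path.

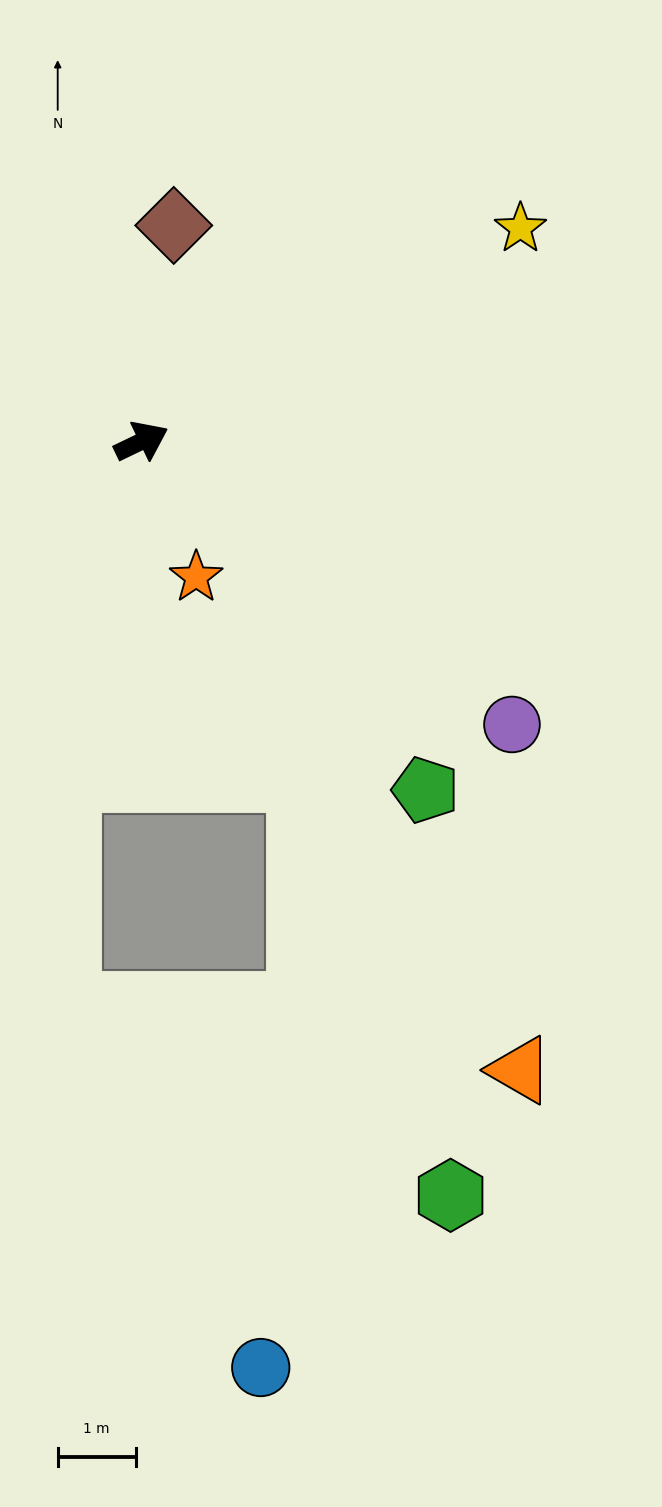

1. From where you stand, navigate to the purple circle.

turn right 63°, forward 6.0 m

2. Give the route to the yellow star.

turn left 4°, forward 5.6 m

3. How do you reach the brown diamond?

turn left 56°, forward 2.8 m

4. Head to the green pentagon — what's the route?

turn right 76°, forward 5.8 m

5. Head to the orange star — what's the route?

turn right 94°, forward 1.9 m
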